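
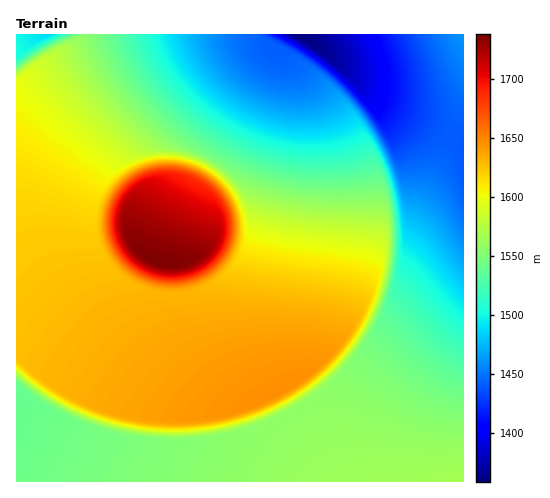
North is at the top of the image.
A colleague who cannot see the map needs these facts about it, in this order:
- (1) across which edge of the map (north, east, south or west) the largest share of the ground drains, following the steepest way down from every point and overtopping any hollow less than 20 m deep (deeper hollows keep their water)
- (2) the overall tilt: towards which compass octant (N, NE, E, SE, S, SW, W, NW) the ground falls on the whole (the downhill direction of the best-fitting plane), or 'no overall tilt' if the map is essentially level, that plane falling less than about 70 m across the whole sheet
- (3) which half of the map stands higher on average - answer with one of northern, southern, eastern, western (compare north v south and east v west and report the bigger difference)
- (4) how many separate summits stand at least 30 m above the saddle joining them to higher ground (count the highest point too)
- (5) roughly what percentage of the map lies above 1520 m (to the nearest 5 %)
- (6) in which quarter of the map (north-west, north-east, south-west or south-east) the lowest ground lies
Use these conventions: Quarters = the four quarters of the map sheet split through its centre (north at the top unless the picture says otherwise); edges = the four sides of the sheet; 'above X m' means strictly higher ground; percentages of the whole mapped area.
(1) The largest share of the runoff leaves by the northern edge.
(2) On the whole the ground falls towards the north-east.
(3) The western half stands higher on average than the eastern half.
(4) Counting only tops that stand 30 m proud, the map has 1 summit.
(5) Ground above 1520 m makes up about 75 % of the sheet.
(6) The lowest point lies in the north-east quarter of the map.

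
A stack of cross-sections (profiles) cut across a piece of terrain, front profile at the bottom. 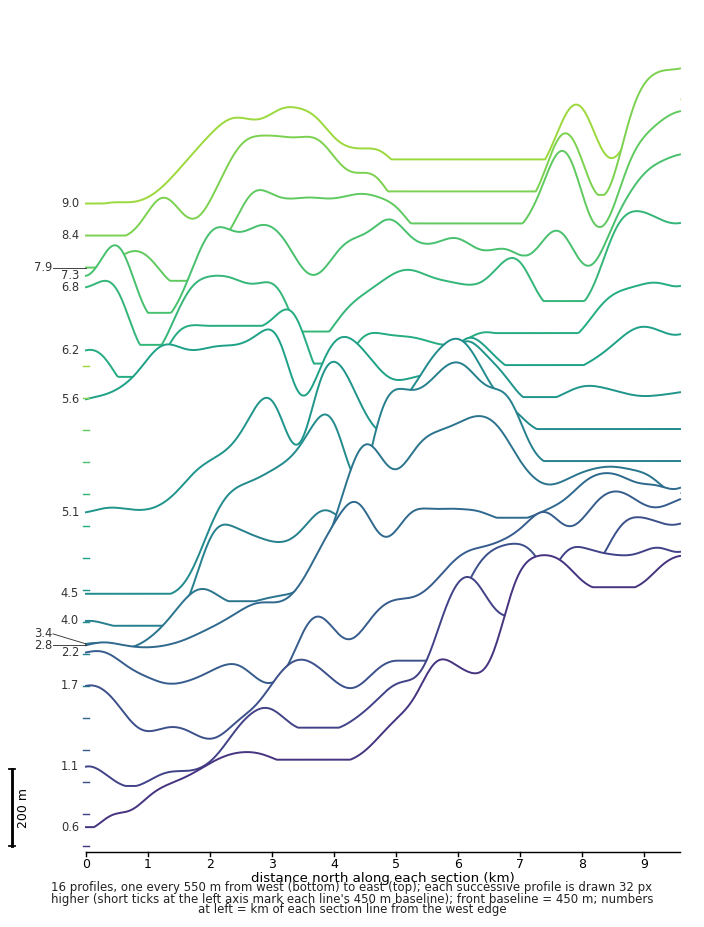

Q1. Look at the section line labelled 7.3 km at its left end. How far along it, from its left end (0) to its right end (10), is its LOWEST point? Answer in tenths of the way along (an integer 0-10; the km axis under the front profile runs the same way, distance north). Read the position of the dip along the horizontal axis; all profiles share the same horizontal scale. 1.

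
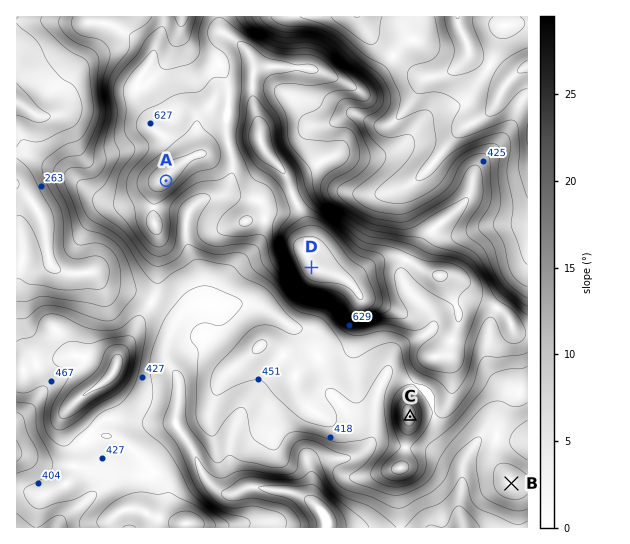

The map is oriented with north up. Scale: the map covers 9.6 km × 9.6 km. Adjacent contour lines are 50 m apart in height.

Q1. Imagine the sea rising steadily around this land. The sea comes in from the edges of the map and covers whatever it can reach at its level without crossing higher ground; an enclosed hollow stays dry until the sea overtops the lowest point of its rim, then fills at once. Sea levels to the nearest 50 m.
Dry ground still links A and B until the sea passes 350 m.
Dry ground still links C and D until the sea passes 500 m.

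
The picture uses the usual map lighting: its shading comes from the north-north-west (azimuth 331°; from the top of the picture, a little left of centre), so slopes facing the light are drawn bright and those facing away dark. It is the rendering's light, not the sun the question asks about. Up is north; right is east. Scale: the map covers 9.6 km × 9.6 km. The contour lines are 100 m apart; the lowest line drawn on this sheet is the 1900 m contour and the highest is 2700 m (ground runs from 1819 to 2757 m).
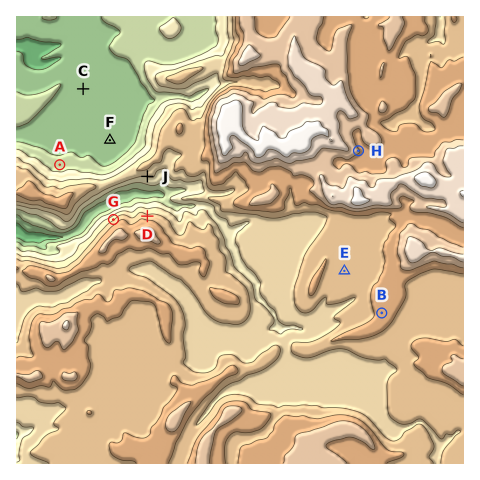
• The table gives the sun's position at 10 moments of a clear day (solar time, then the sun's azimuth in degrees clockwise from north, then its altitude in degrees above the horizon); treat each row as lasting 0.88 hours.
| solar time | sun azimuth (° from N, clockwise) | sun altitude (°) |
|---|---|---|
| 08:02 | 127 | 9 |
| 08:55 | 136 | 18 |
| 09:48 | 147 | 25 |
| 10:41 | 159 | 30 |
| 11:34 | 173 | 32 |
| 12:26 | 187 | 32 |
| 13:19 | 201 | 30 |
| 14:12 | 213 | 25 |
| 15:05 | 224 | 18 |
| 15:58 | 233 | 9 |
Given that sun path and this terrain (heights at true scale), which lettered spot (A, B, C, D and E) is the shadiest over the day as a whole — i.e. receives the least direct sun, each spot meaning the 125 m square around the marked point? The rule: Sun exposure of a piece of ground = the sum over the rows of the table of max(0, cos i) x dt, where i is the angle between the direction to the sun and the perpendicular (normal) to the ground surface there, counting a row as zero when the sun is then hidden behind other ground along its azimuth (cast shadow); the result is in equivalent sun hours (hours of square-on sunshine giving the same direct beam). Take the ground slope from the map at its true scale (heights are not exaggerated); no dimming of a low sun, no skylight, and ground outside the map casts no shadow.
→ D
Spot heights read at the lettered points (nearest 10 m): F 1950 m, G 2290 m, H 2510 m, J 2210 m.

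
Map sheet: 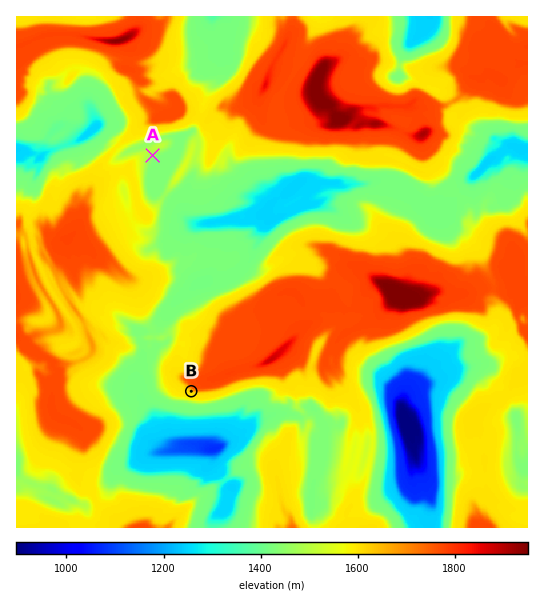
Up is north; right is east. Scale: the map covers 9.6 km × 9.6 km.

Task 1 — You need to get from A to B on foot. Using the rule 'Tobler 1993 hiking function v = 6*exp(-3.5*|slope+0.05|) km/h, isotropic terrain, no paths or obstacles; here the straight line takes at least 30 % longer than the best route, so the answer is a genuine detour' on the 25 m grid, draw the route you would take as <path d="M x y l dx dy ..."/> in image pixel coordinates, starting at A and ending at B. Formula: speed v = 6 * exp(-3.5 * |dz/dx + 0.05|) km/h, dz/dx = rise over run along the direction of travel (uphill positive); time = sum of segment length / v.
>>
<path d="M153 155l-2 3 0 7 12 24 0 6 2 3 0 13 2 6 0 14 14 27 0 55-7 13 0 4 1 3 0 42 3 6 3 2 2 2 6 5 2 1"/>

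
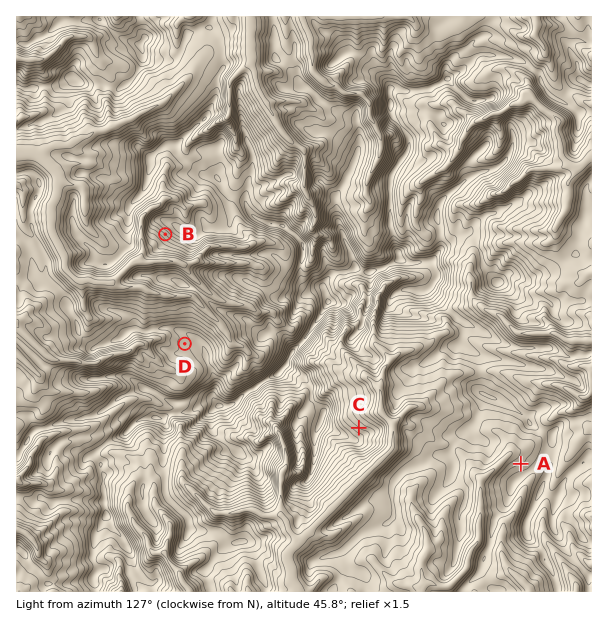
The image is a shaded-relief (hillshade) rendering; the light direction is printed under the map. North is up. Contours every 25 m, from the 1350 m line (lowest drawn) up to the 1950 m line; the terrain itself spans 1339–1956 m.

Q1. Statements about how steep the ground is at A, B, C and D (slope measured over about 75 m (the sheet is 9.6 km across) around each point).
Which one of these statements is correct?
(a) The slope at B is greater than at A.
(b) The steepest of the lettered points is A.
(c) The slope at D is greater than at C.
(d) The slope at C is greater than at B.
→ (a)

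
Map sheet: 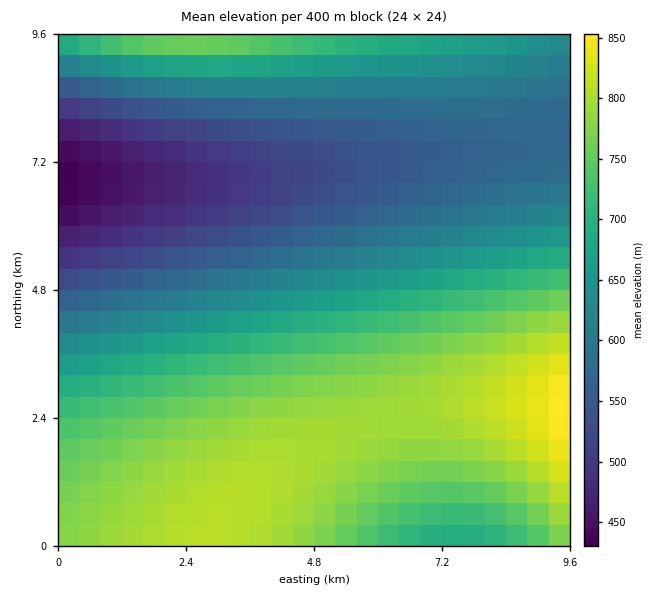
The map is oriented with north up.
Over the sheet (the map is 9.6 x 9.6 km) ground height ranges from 420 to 860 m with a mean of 670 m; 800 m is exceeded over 8.4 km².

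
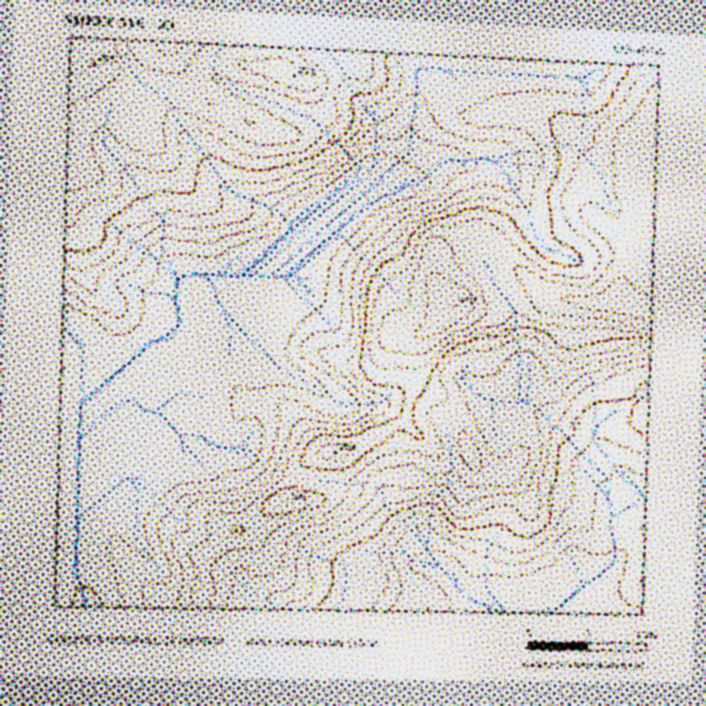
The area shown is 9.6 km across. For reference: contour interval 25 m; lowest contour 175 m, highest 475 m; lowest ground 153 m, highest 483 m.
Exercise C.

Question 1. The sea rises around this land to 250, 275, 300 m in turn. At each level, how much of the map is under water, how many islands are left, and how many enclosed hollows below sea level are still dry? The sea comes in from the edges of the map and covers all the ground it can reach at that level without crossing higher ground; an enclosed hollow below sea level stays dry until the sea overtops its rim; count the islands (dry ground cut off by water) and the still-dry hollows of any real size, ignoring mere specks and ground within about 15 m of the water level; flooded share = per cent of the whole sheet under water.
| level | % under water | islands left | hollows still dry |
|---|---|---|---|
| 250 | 12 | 0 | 0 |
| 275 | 33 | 0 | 0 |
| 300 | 41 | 0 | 0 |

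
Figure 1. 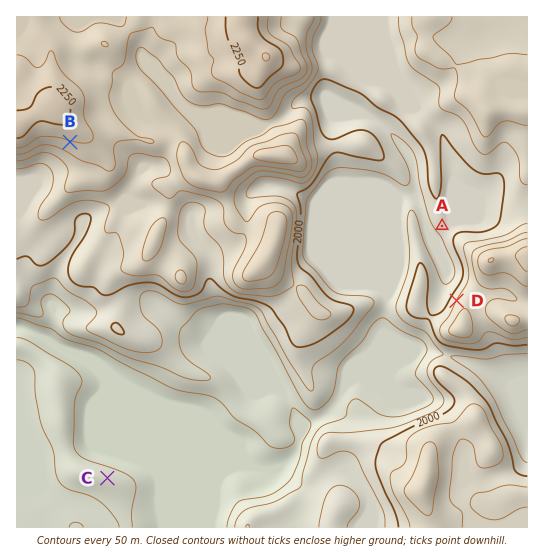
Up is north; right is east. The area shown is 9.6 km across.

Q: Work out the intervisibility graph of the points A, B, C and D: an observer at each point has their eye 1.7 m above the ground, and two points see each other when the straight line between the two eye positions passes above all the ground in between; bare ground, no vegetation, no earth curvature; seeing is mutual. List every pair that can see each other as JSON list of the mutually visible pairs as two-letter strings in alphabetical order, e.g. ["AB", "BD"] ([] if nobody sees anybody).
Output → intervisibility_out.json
["AD", "BC", "CD"]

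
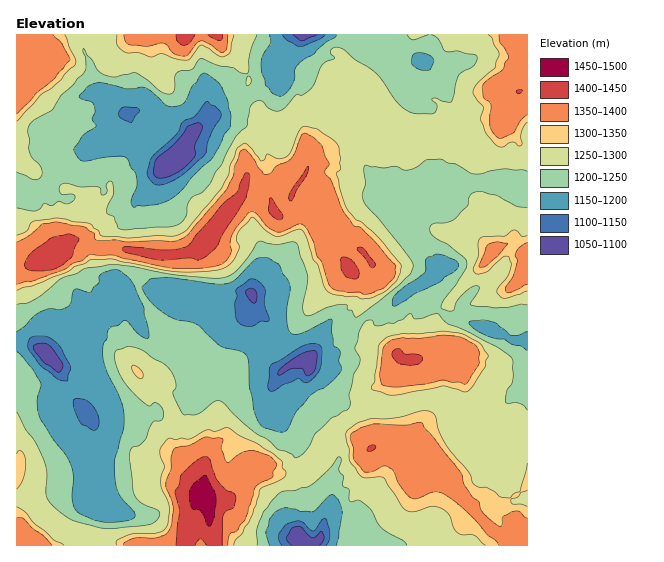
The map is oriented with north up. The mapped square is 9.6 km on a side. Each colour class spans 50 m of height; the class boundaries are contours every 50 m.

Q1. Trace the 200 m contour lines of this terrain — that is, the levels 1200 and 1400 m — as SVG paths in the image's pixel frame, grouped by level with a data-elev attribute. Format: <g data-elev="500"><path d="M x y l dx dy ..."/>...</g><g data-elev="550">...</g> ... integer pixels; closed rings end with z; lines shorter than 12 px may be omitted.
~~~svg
<g data-elev="1200"><path d="M269 545l-3-14 3-11 6-8 11-4 9 1 6 2 12 1 16-16 4-1 6 5 3 12-5 33"/><path d="M281 432l-18-5-6-7-3-11-5-22 0-24-3-8-5-4-20-5-25-22-21-5-16-9-10-10-7-11 0-2 7-7 4-2 14-1 48 7 10 0 10-4 20-21 4-1 8 0 12 7 4 8 6 10 1 8-3 25 0 9 3 7 4 2 7-1 30-14 2 25 7 8-1 9 2 6 0 4-15 15-16 10-14 16-9 18z"/><path d="M527 351l-6-5-10-2-6-5-11-1-12-4-8-5-5-6 2-2 11-1 12 2 16 13 3 1 5-1 9-3"/><path d="M17 331l7-4 9-10 8-5 9-4 11 2 7-3 2-3 3-12 2-3 16 3 3-5 5-4 0-7 4-3 10-3 6 0 9 7 5 7 11 24 0 7 5 16 0 7-3 1-7-4-10-12-4-3-7 5-7 2-2 2-2 10-4 5 0 8 3 17 14 28 4 16-1 16-9 32 2 23 5 13 14 16 0 3-2 3-12 3-18 0-21-7-7-6-3-10 1-22-2-12-5-10-12-15-13-20-3-7-1-13 4-17-8-14-16-18"/><path d="M393 306l0-7 4-6 28-21 0-11 2-4 8-3 6 0 13 6 4 3 0 4-1 2-12 8-6 5-24 11-18 12z"/><path d="M134 208l-3-7 6-14 0-9-2-5-4-5-4-9-4-3-5 0-35 5-4-2-4-7-1-4 8-12 14-11-4-6 3-7-1-8-4-3-9-2-2-3 10-10 12-3 25 6 19-1 6 3 15 14 9 1 6-1 4-3 7-15 5-5 4-7 4-2 2 1 13 10 7 15 4 17-1 12-5 6-5 11-8 14-19 17-16 19-16 8-16 3-7-1z"/><path d="M419 69l-7-5 0-7 2-3 9-1 9 4 2 4-4 9z"/><path d="M337 35l-2 2-8 4-8 7-6 7-8 4-7 5-3 5 0 10-3 6-6 8-5 3-8-3-7-8-5-14 1-14 9-14-1-8"/></g><g data-elev="1400"><path d="M195 545l6-6 6 6"/><path d="M222 545l1-29 3-5 8-4 2-10-2-4-8-3-9-10-7-20-4-4-11 5-13 13-3 11-4 6 4 20-3 34"/><path d="M367 451l6 0 2-3 0-2-5 0z"/><path d="M410 365l11-2 1-3 0-3-5-3-12 0-6-5-6 2-1 5 5 6z"/><path d="M352 279l3 0 3-1 1-5-1-4-7-9-4-3-5 0-1 3 1 11 4 6z"/><path d="M31 271l20-1 11-5 10-9 7-17-10-5-19 5-16 12-7 7-2 9z"/><path d="M370 267l3 1 2-1 0-4-12-15-5 0 0 3 7 8z"/><path d="M161 260l28-2 10 2 6-3 9-7 32-51 3-12 1-11-1-3-4 1-8 18-15 13-35 41-17 4-43-4-5 2 1 3 6 2z"/><path d="M276 219l6 0 1-4-10-16-3-1-1 13z"/><path d="M289 200l2 1 2-1 4-11 10-15 2-7-2 0-16 23-2 6z"/><path d="M517 93l3 0 2-3-5 1z"/><path d="M176 35l1 6 6 5 7-3 5-8"/><path d="M208 35l11 6 3-2 0-4"/></g>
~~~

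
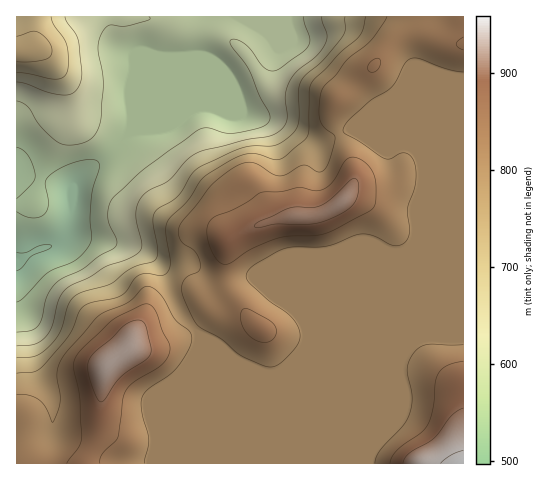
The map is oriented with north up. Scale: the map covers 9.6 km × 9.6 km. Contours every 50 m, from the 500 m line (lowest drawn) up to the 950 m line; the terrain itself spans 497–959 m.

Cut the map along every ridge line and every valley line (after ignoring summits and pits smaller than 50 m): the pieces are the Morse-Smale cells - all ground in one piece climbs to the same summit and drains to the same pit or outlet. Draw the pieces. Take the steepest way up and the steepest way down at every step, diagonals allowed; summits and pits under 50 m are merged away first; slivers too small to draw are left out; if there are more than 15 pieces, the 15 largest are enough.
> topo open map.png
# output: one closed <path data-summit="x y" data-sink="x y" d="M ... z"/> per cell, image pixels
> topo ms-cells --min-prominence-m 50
<path data-summit="342 202" data-sink="17 262" d="M211 108l-16 0-49 21-17 5-19 20-21 15-13 13-4 8-1 30-6 17 5-2 31 5 31 6 12 4 17 17 17 42 21 25 24 23 33 14 15 3 15-7 15-16 4-9 85-84 14-6 9-9 3-11-2-23 7-17 1-25-5-13-5-5-5-2-11 1-45-19-33 13-42-22-24-4-14-4-17 0z"/><path data-summit="374 66" data-sink="17 262" d="M463 16l-225 0 28 18 9 13-45 29-69 28-31 28 16-3 49-21 16 0 10 4 17 0 14 4 24 4 42 22 33-13 45 19 11-1 10 7 5 13 0 18-8 24 2 23-3 11-9 9-14 6-85 84-4 9-20 20 66-1 77-32 40 1z"/><path data-summit="109 364" data-sink="17 262" d="M70 235l-17 11-15 3-22 13 0 201 179 1 2-132-15-17-21-48-14-14-15-7z"/><path data-summit="463 463" data-sink="17 262" d="M200 334l-2 1-2 13 0 116 268-1-1-124-39-1-77 32-61 0-16 4-14-3-33-14z"/><path data-summit="25 52" data-sink="17 262" d="M202 16l-185 0-1 156 57 18 3-8 9-10 25-18 82-84 7-15z"/><path data-summit="463 463" data-sink="17 262" d="M237 16l-34 1-4 38-7 15-34 36 74-32 43-27-9-13z"/><path data-summit="463 463" data-sink="17 262" d="M17 172l-1 88 3 1 19-12 22-7 5-5 7-24 0-24z"/>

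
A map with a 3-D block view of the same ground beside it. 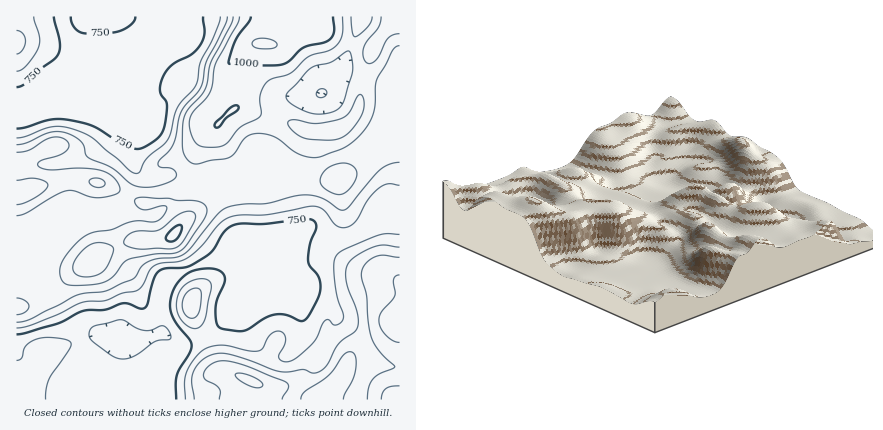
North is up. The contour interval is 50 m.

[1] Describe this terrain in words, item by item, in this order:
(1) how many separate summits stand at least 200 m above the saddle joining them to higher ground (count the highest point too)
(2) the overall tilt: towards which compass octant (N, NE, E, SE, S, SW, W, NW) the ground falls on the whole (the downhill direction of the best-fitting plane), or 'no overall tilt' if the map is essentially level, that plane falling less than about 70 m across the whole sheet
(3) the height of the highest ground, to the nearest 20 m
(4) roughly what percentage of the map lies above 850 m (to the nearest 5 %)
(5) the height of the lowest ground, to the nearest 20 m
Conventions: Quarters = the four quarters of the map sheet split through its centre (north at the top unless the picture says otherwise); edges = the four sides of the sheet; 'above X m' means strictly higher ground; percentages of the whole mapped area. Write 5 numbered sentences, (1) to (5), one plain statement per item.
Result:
(1) 2 summits rise at least 200 m above their surroundings.
(2) Overall the map slopes down towards the south-west.
(3) The highest ground is at about 1060 m.
(4) Roughly 50 % of the ground is higher than 850 m.
(5) The lowest ground is at about 680 m.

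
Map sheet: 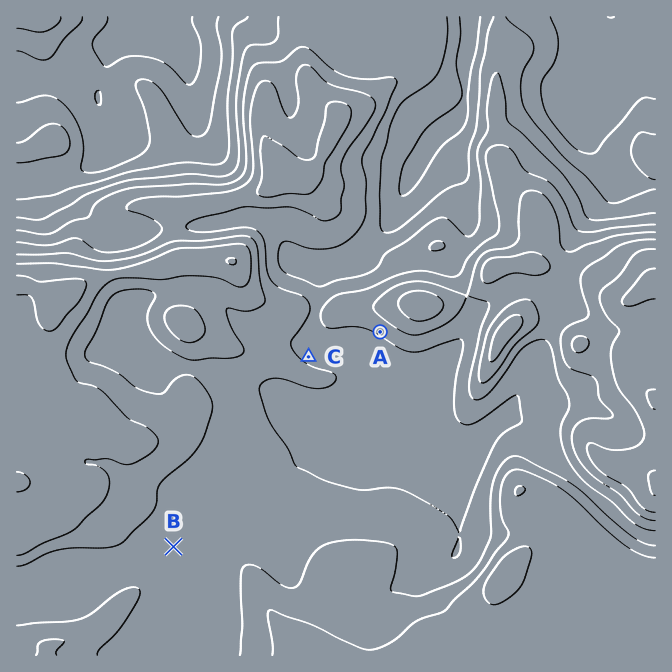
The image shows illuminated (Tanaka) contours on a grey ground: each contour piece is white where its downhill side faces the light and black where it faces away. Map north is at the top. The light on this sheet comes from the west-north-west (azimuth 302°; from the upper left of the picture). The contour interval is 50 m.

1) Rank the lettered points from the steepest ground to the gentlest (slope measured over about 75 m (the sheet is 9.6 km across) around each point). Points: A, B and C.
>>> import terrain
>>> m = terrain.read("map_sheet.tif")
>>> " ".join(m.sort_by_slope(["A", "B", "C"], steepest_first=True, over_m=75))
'A C B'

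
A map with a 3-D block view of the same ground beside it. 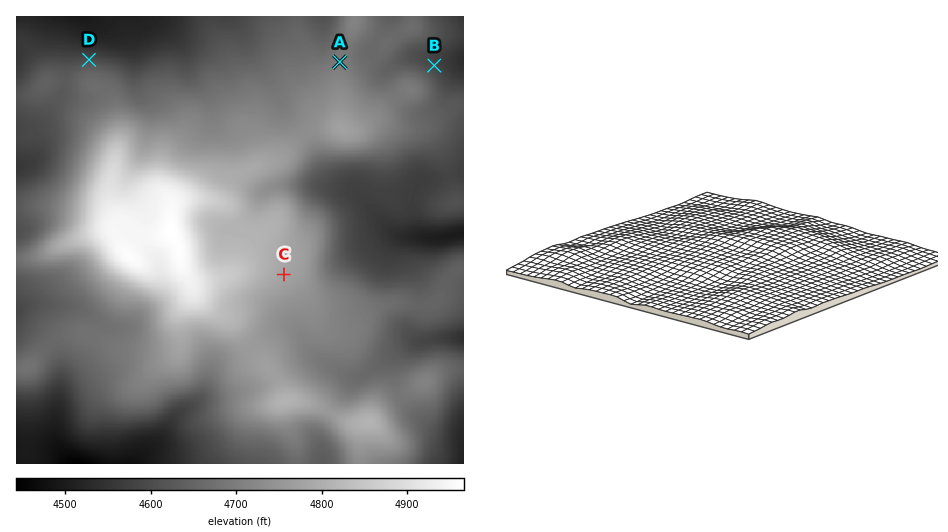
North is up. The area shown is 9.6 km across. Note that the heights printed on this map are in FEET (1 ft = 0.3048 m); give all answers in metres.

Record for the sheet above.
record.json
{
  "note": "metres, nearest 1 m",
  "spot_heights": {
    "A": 1431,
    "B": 1398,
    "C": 1456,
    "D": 1402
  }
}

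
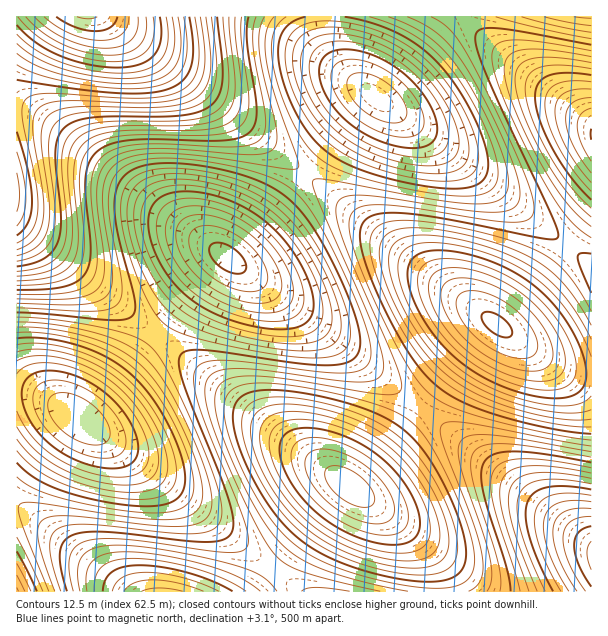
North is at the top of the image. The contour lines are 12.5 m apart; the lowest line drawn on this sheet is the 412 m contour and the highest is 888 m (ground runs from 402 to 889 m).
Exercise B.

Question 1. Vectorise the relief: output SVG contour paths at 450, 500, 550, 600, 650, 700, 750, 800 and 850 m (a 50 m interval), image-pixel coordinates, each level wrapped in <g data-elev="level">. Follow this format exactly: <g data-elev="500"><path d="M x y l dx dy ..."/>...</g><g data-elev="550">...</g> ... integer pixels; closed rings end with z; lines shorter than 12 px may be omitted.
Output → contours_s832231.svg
<g data-elev="450"><path d="M586 591l-10-15-8-15-4-13-1-12 3-9 6-6 9-4 10-1"/><path d="M17 374l6-6 7-3 9-2 12 0 26 6 25 13 21 19 16 22 9 23 1 10-2 8-4 6-5 3-15 4-22-2-24-7-21-10-17-14-13-16-9-17"/><path d="M245 291l-13-3-12-6-11-7-9-9-7-11-4-10 0-9 5-7 4-2 8-2 18 4 18 10 14 13 10 17 2 7-1 6-3 5-4 3z"/></g><g data-elev="500"><path d="M553 591l-14-28-9-26-4-19 1-15 7-10 14-6 19-1 24 3"/><path d="M17 551l20 40"/><path d="M17 338l28 0 33 7 27 11 24 17 21 22 19 31 13 33 3 14 0 10-5 12-4 5-8 3-18 3-27-1-36-7-31-10-22-11-17-14"/><path d="M270 329l-28-6-27-9-23-14-18-16-16-24-9-26-1-12 1-9 3-7 5-6 11-6 14-3 17 1 19 4 18 7 16 9 16 12 14 13 13 18 11 20 7 19 0 15-4 10-8 7-13 3z"/><path d="M402 147l-18-4-19-9-16-11-13-13-10-15-6-17 0-13 6-10 7-4 11-2 13 2 14 3 25 14 12 9 11 11 9 13 6 13 3 12-1 9-4 7-7 4-11 2z"/></g><g data-elev="550"><path d="M520 591l-27-88-2-20 3-12 4-6 6-3 18-3 29 2 40 7"/><path d="M299 357l-47-6-52-12-24-8-15-11-10-14-11-21-10-27-7-25-2-18 0-15 4-12 6-8 12-7 18-4 24 0 27 4 25 7 23 9 18 11 15 13 19 25 19 34 14 34 5 26-2 13-9 9-16 4z"/><path d="M17 317l39 3 48 8 29 8 17 10 15 21 22 44 24 57 10 35 1 12-3 9-7 6-11 3-28 0-86-9-16 1-12 3-7 8-2 12 3 18 8 25"/><path d="M429 180l-34-6-33-11-24-13-20-17-10-13-9-15-7-16-5-17-2-13 1-12 3-9 6-8 11-6 17-3 19 1 23 5 21 7 19 10 17 12 15 15 16 21 14 25 9 24 3 18-5 12-9 7-15 3z"/></g><g data-elev="600"><path d="M260 591l-21-14-32-12-43-9-38-4-21 2-13 7-5 12 0 18"/><path d="M469 591l7-4 5-8 2-10-1-14-10-34-29-78-3-12 2-6 8-3 18 1 123 23"/><path d="M17 299l37 0 21-1 15-4 9-7 4-9 2-14-8-57 0-22 5-17 5-6 7-5 15-6 20-2 28 0 74 6 14-2 8-4 4-8-1-12-14-58-3-24 1-17 4-13"/><path d="M591 32l-34-6-35-9"/><path d="M407 17l19 9 15 11 15 16 14 21 23 43 19 44 7 25 1 9-2 8-4 4-5 3-20 2-28-2-90-14-18-1-11 3-5 5-1 6 4 21 13 36 43 99 5 16 0 9-6 4-14 0-96-15-40-3-14 2-9 5-6 7-1 11 1 13 5 17 18 45 22 42 11 15 10 12 18 14 26 11 37 12 45 9"/></g><g data-elev="650"><path d="M203 591l-26-8-24-3-18 2-6 4-5 5"/><path d="M400 567l20 1 15-3 10-8 4-12-2-20-9-24-13-24-17-22-15-14-16-11-20-10-22-8-26-6-22-2-17 2-12 5-5 6-2 9 0 12 3 14 15 31 21 30 22 20 26 15 30 12z"/><path d="M591 325l-17-28-17-20-20-16-25-12-45-14-45-7-15 0-12 2-8 4-6 8-2 10 2 15 6 18 9 21 11 21 12 18 13 16 13 13 14 10 16 9 38 15 45 11 18 1 15-1"/><path d="M17 281l22-2 17-4 11-6 7-9 3-11 1-13-4-51 0-18 4-16 9-11 14-6 18-3 70-1 21-1 15-4 10-8 5-10 2-14-7-57 0-19"/><path d="M591 57l-42-7-27 0-7 2-6 4-4 6-1 7 2 15 7 21 12 28 15 29 26 40 12 13 13 12"/></g><g data-elev="700"><path d="M374 534l12 1 10-1 8-5 4-7 0-9-3-12-6-12-9-12-22-20-27-14-15-4-12-2-11 2-7 4-5 9 1 12 6 15 11 16 14 14 16 11 18 9z"/><path d="M547 390l13-1 10-5 5-7 1-12-3-15-7-17-11-16-13-15-14-12-15-11-16-8-18-7-18-4-17-1-12 1-9 6-4 6-1 7 1 11 3 10 12 24 19 23 20 16 24 14 25 9z"/><path d="M17 261l13-3 11-6 7-7 5-11 2-12 0-13-7-62 2-13 4-9 10-8 14-4 21-1 72-1 18-3 13-6 10-10 4-15 0-21-5-39"/><path d="M591 82l-21-1-14 3-8 8-3 12 3 19 11 24 15 24 17 20"/></g><g data-elev="750"><path d="M500 336l7 1 5-2 0-5-3-6-6-6-8-4-7-2-5 1-1 5 2 6 8 8z"/><path d="M17 235l6-5 5-8 3-9 1-12-4-28-11-41"/><path d="M17 80l57 9 43 4 30 0 22-4 14-9 8-14 2-21-4-28"/></g><g data-elev="800"><path d="M17 34l21 17 28 13 35 8 31 1 20-6 7-5 4-6 5-17-2-22"/></g><g data-elev="850"><path d="M34 17l16 13 17 9 19 7 19 2 15-2 11-6 6-10 1-13"/></g>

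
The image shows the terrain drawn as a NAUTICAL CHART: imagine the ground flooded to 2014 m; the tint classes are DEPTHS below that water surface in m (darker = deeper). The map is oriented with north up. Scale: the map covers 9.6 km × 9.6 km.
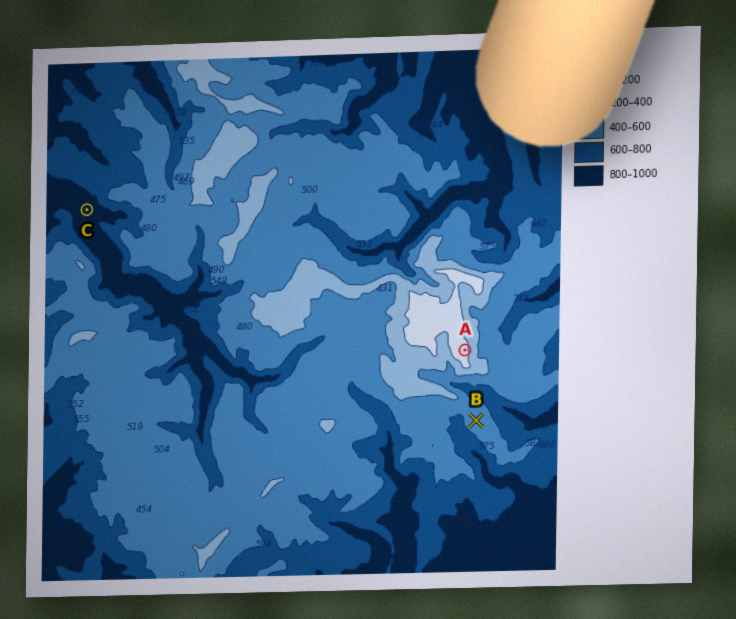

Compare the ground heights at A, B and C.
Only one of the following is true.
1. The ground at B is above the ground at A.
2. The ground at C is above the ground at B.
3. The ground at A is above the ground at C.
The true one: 3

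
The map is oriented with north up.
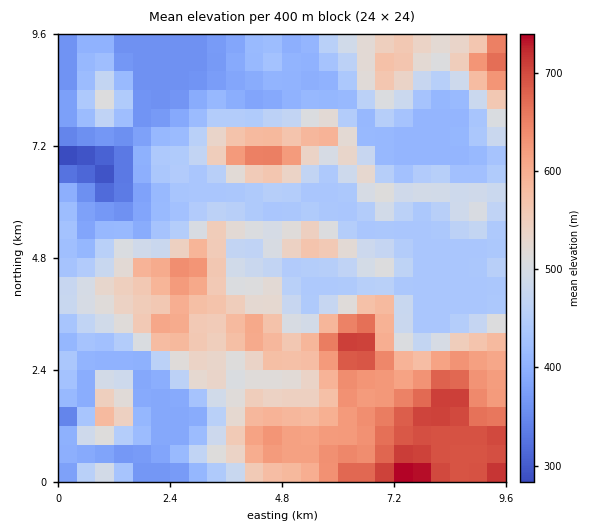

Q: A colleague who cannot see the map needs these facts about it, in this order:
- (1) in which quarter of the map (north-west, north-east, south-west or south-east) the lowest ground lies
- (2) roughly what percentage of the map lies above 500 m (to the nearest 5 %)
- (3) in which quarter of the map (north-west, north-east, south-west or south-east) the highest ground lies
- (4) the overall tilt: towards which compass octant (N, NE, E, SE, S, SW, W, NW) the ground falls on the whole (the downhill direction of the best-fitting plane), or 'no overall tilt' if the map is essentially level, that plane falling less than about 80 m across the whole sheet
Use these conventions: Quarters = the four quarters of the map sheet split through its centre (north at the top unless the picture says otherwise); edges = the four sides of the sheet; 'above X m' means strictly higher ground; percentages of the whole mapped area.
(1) The lowest point lies in the north-west quarter of the map.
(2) Ground above 500 m makes up about 45 % of the sheet.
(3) The highest ground is in the south-east quarter.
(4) Overall the map slopes down towards the north-west.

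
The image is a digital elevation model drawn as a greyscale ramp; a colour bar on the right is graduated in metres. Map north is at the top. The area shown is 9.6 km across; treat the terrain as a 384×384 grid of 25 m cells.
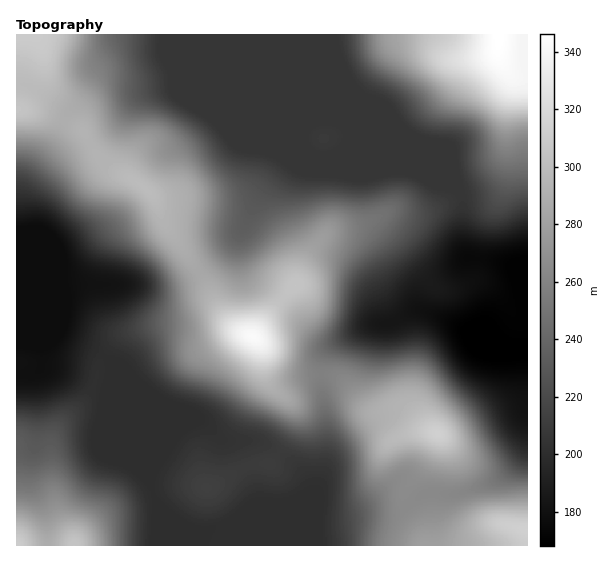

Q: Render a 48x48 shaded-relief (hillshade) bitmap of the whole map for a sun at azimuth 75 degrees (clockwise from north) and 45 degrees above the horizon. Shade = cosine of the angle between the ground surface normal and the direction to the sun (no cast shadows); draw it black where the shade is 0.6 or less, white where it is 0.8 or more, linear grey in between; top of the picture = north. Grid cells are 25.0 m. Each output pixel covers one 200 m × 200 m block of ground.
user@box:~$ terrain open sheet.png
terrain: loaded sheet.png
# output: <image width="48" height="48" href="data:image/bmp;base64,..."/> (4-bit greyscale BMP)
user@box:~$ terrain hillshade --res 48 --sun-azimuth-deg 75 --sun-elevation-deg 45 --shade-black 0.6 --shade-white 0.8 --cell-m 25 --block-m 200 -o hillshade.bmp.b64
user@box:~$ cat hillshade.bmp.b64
<image width="48" height="48" href="data:image/bmp;base64,Qk32BAAAAAAAAHYAAAAoAAAAMAAAADAAAAABAAQAAAAAAIAEAAATCwAAEwsAABAAAAAAAAAAAAAAABEREQAiIiIAMzMzAERERABVVVUAZmZmAHd3dwCIiIgAmZmZAKqqqgC7u7sAzMzMAN3d3QDu7u4A////ALuneb3dy5iIiIiIiIiId2VFZ3eId3dmd7uXebzMy5iIiIiIiIiId2VVZ3iId2ZneLqYirvMy5iIiIiIiIiIdmVVZ3iId2Z4mamImqq7y5iHeIiIiIiIdmVVZ4iIh3eJmZiIq6qruph3eIiYiIiIhlRVZ4iIiIiZmZiJq7qqqod3eIiYiIiIhlRGd4iIiJmZmZiJu7qpmYh3iIiIiIiIh1M1eId3eJqqqpiJu7qYiIiHiIiIiIiIh1IleIdmeJq8u5iJq6mIiIiHiIiIiIh3h0IkeIZmibzdy5iJq6iIiIiIiIiIiHd3hkIkaHZnm97tupmJqpiIiIiIiIiHdlVnhjI1d3d4re/supmJqpmIiIiIiHd2ZDRphjNXd3eJzv/cqZmImZmIiIiIh2ZUQzWKlkRniHia3u7LmZmIiJmIiIiHdlQzNFirllZ3iIis7u26mZiId4iIiIdmVUMzRoq6h2eHeIm9/tupmIiId3iIiHZEREREaKuqh4iYiIrO/sqZiIiIdniIh2QzVlVEaKu5mJmpiIre7bmYiIiIdniIdlQ0ZlREaLzKmaqqmIrO26mIiIiIdnd3dlRFZkM1es3bq7uqmIq8ypiIiIiIdmd3dlVFVDNGm93LvMuqmImrqYiIiIiId2d3dmVVVDRoq9yqvNypiImqmYiIiIiIh3d3dmVVRFaIm7qZvdypiImZiIiIiIiIh3iHdlRERXiZiZmZveypiZiIiIiIiIiIiIiIdlMjV4mYd3iJvuypmZiIiZiIiIiIiIiIdjITZ5qYdneKzdypmZiImYiZiIiIh3d3ZCEUeKqYdneazcupmZmZmYiZiIiIh2ZmUxE2iruYZniau7qpmZmZmYiYiIiIdlVVQyNXm8uYZniJqqqpmZmamYiIiIiIZUVVQzV5rMuYdneImqqZmZmqmHd4iIiHVEVVQ0aJrMuYd3d3iaqZmZqqmHZ4iIh1REVVQ1eJq7uYh3h3eaqZmaqqmHZ4iIdkM0VVRGiZq7upiIiHiaqYmaqpmHZ4iHdUM0VVVXmZq8upmJmIiaqYiaupmHZniHZUM0VmZ4mZrMupmZmZmZmYiaqZiHZniGVENFZ3iamZvMupmZmYiZiIiJmIh2VWeFVERWeImqqavMupmZmIiIiIiIiIh1VWeGVVVniJmqqavMupmYiIiIiIiIiIhlRWiGZmZniZmaqrzMqYiIiIiIiIiIiIhlRGiGZ3d4qqmZq8zLmIiIiIiIiIiIh3dkM1iHeIiJq7mZvMy5iIiIiIiIiIiHZmZUI1d4mZiJrLqqu7qYiIiIiIiIiIh2VVVDI1Z5mZmZvMuqupiIiIiIiIiIiIdlRERENFZ4iJmqvLqqqYiIiIiIiIiIiHZUMzRVRGd4iJq6q7qqqYiIiIiIiIiIdlRDMzVVVWiIiKu6qruqqYiIiIiIiIiIZDNDM0ZmZniXeKu6qru6mIiIiIiIiIiHUzRVRWdmZ4mYiJu7uqqqmIiIiIiIiIiGQjVmVnd2Z4mYiJq8uqqqmIiIiIiIiIiGQjVmZ3dmZ4mQ=="/>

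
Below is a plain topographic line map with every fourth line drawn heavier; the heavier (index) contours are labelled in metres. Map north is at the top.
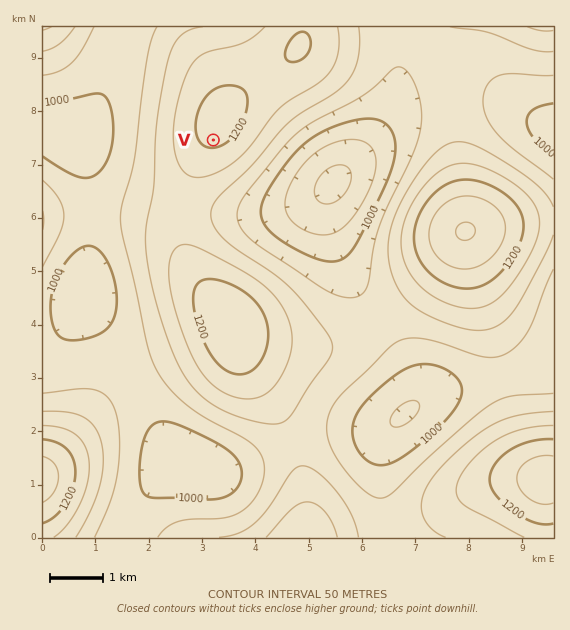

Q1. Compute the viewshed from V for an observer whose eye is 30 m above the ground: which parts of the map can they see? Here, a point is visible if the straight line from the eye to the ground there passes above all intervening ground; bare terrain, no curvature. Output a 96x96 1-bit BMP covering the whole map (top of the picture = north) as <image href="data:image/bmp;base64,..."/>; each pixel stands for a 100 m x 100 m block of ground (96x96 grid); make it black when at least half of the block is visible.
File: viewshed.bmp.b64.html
<image width="96" height="96" href="data:image/bmp;base64,Qk2+BAAAAAAAAD4AAAAoAAAAYAAAAGAAAAABAAEAAAAAAIAEAAATCwAAEwsAAAIAAAAAAAAA////AAAAAAAAMAAAAAA/z/8AAAAAMAAAAAAf//+AAAAAOAAAAAAf//+AAAAAOAAAAAAP///AAAAAOAAAAAAH///gAAAAOAAAAAAAP//4AAAA+AAAAAAAD//+AAAD/AAAAAAAB////gAP/AAAAAAAA////+A//AAAAAAAAf////D//AAAAAAAAP////z//AAAAAAAAD////7//AAAAAAAAB///////AAAAAAAAA///////AAAAAAAAAf//////gAAAAAAAAP//////gAAAAAAAAH//////gAAAAAAAAD//////gAAAAAAAAD//////gAAAAAAAAB//////gAAAAAAAAA//////AAAAAAAAAAf/////AAAAAAAAAAP/////AAAAAAAAAAP/////AAAAAAAAAAH/////AAAAAAAAAAD/////AAAAAAAAAAD//7//AAAAAAAAAAB/+D//AAAAAAAAAAA/gD/+AAAAAAAAAAAMAD/+AAAAAAAAAAAAAD/+AAAAAAAAAAAAAD/+AAAAAAAAAAAAAD/8AAAAAAAAAAAAAD/8AAAAAAAAAAAAAD/4AAAAAAf4AAAAAD/4AAAAAA/+AAAAAD/4AAAAAB//gAAAAD/wAAAAAH//4AAAAD/gAAABwf///AAAAD/gAAAP/////wAAAD/AAAA//////8AAAD/AAAB//////+AAAD/AAAH///////AAAD+AAAP///////AAAD+AAAP///////AAAD+AAAf///////gAAD+AAA////////gAAD/AAB////////gAAD/AAD////////wAAD/AAH////////wAAD/gAH////////wAAD/gAP////////4AAD/wAf////////4AAD/wAf////////8AAD/4A/////////8AAD/8B/////////+AAD/+D/////////+AAD////////////+AAD/////////////AAD/////////////AAD/////////////gAD//////8A/////gAD//////gAH////gAD/////+AAD////gAD/////8AAB////wAD/////8AAA////wAD/////4AAAf///gAD/////4AAAP///gAD//h//4AAAP///gAD/+AH/8AAAP///gAD/8AD/8AAAH///gAD/4AB/+AAAH///AAD/wAA/+AAAH///AAD/wAA//AAAH///AAD/wAAf/AAAP///AAD/wAAf/gAAf///AAD/wAAf/gAA////AAD/wAAP/wAD////AAD/wAAH////////AAD/wAAH////////AAD/4AAB////////AAD/4AAAD///////gAP/4AAAB///////gD//4AAAA///////////8AAAA//+D///////8AAAA//4A///////8AAAAf/4AP//////8AAAAf/wAH//////8AAAAP/gAD//////8AAAAP/gAB//////+AAAAP/AAA//////+AAAAH/AAA//////+AAAAH+AAAf/////+AAAAD8AAAf//////AAAAD8AAAP///8="/>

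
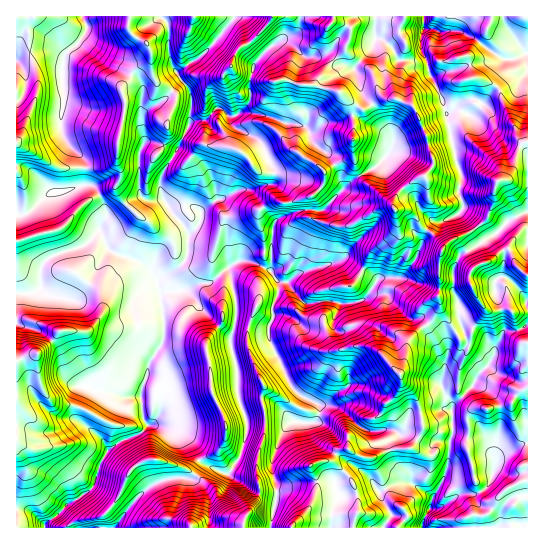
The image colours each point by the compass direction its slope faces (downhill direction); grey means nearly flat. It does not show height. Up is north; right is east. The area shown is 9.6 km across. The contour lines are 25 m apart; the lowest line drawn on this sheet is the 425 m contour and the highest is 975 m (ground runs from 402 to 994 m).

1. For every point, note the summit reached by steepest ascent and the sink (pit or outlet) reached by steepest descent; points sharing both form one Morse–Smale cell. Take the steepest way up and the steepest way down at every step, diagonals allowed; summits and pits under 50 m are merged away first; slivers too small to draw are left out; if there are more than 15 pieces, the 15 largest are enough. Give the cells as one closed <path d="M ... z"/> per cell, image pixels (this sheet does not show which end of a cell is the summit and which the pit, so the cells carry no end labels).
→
<path d="M182 81l-16 18-17 9-6 7-2 7 3 21-5 12 0 34 2 8-8 3-19 17-7 2-8 11 11 21 31 12 11 10 5 9 4 13 5-3 20-1 29 32 16 14 0 9 6 24 0 23 10 28 0 13-6 20-12 19-6 0-12-6-9-2-11 14 8 2 9 13 1 34 61 0 7-35-5-22 0-10 9-26 7-10 6-4 20 2 6-12-2-7-15-7-11-10-19-37-5-16 1-9 4-7-1-11 7-14 0-11-8-11 0-24 4-25-12-12-7-13-7-7 22-6 4-13-14-28-6-6-20-9-6-11-7-8-5-1-11 12-11 0-5 3 1-29-3-7z"/><path d="M99 231l-14 14-30 10-9 5-6 10 0 19-2 2-5 2-17 1 1 234 26 0 4-6 10-6 10-12 24-14 4-7 5-20 9-14 12-8 20-8 7-8-5-8-2-28 7-16 0-7 12-19 4-12-1-28-6-25-5-9-11-10-31-12z"/><path d="M287 41l-8 0-10 7-14 15-6 18 2 17-3 7-7 6 26 5 20 8 19 3 7 16 15 11 9 15 6 21-21 21-23 0-18 6-6 5-4 25 0 24 7 10 9 2 11-10 48-14 24 14 7 8 6-4 19 0 13-16 12-30-14-18-7-4-11 0-2-2 0-5 4-8 17-14 11-4 8-10-6-31-7-16-9-15-13-5-19 0-12 9-5 1-23-17-25-7 19-26-4-4-23 2z"/><path d="M441 305l-16 22 14 30 5 6-3 23 11 20 0 4-18-1-13 3 2 18-10 16-2 2-22 2 4 12 14 12 4 8-20 3-11 8 12 22-8 12 143 1 1-185-5-2-4-10-14 0-11 21-7-14-12-9-3 1-2 6-11 3z"/><path d="M527 16l-151 1-1 21 6 1 9 6 8 15 19 0 6-5 4 6 2 13 8 13 10 24 8 44 6 19-2 20 4 8 0 7-3 4 17 15 10-9 2-5 6-15 0-10 2-7 8-2 6-6 9-28 8-5z"/><path d="M279 281l0 12-7 14 1 11-4 7-1 9 5 16 19 37 7 8 18 9 22 4 20 19 8 4 24-2 10 4 4-6 4-12 11-2-3-14-6-10-10-8-1-10 5-12 2-14 2-6 16-13-1-3-6-4-11-2-24-24-12-1-8 8-16 4-13-3-28 3-19-21z"/><path d="M186 291l-20 1-6 3 4 24 0 16-4 12-12 19 0 7-7 16 2 28 6 8 10 0 18 4 15 14 7 16 4 5 20 9 6 0 12-19 6-20 0-13-10-28 0-23-6-24 0-9-16-14z"/><path d="M381 39l-6 0-3 10-18 20-8-4-5 0-7-5-21 25 26 7 23 17 5-1 12-9 19 0 15 7 14 29 6 31-8 10-11 4-17 14-4 8 0 5 2 2 14 2 7 6 8 12 3 0 7-8 9 0 7-2 8-4 5-6 0-7-4-8 2-20-6-19-7-38-5-18-14-25-5-19-7 5-19 0-5-11z"/><path d="M129 16l-46 0 4 14-6 9-17 18 0 46-3 10 0 18 7 14 16 14 2 9 20-1 10-6 3-24 6-28-4-22 8-8 4-8 18-13 0-8-3-5-19-14z"/><path d="M159 425l-12 0-6 8-20 8-12 8-9 14-5 20-4 7-24 14-10 12-10 6-3 5 70 1 18-25 19-18 18-6 22 0 8-10 6-4-6-6-7-16-11-11z"/><path d="M161 16l-32 1 0 14 19 14 3 5 0 8-14 9-16 20 4 22-6 28-3 24-10 6-20 1-2 5 0 12 9 0 6 8 8 21-1 6 8-3 19-17 8-3-2-8 0-34 5-12-3-21 2-7 6-7 17-9 15-18-10-19-3-13 0-24z"/><path d="M247 112l-9 1-9 5 6 10 20 9 6 6 12 24 2 8-4 9-22 6 7 7 7 13 12 11 24-10 26-2 18-19-4-19-11-17-15-11-7-16-19-3-20-8z"/><path d="M299 16l-64 0-29 36-29 21 14 21-2 28 17-2 11-12 5 1 7 7 6 0 4-3 9-8 3-7-2-17 6-18 14-15 28-17z"/><path d="M527 212l-20 9-10 12-38 24-6 12 0 24 7 13-1 11 4 12 10-1 13-19 24 0 3 4 6 16 9-4z"/><path d="M82 16l-59 1 4 4 2 13 0 17 8 24 0 19-14 40-7 9 37 22 8 3 24-1-1-8-16-14-7-14 0-18 3-10-1-40 2-9 16-15 6-9 0-5z"/>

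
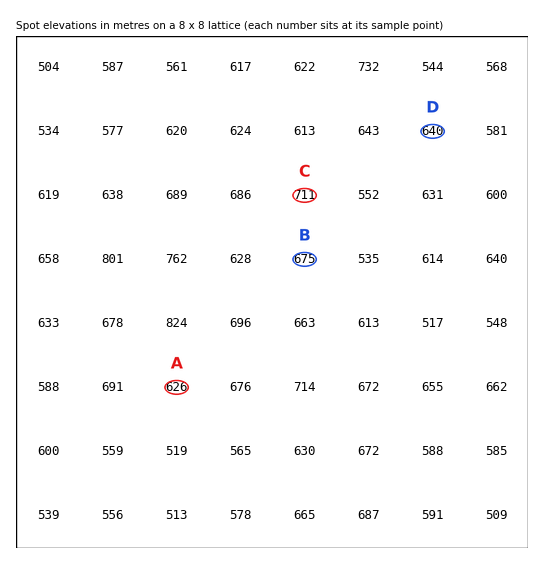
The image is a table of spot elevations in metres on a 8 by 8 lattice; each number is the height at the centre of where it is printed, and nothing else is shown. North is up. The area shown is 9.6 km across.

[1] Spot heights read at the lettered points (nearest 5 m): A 625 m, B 675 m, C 710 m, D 640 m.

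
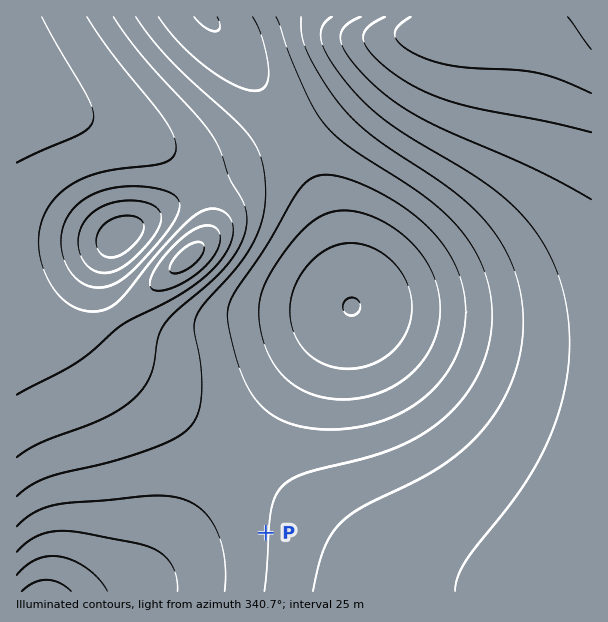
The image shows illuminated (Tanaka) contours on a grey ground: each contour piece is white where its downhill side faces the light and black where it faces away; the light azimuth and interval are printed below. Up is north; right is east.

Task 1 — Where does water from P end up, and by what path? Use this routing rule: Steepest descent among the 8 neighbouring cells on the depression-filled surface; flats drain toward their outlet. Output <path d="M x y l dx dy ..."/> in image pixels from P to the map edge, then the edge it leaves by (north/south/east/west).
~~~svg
<path d="M266 533l-48 0-24 24-2 0-4 4-2 0-12 9-4 2-3 3-18 9-3 0-5 3-3 0-1 1-3 0-6 3"/>
exit: south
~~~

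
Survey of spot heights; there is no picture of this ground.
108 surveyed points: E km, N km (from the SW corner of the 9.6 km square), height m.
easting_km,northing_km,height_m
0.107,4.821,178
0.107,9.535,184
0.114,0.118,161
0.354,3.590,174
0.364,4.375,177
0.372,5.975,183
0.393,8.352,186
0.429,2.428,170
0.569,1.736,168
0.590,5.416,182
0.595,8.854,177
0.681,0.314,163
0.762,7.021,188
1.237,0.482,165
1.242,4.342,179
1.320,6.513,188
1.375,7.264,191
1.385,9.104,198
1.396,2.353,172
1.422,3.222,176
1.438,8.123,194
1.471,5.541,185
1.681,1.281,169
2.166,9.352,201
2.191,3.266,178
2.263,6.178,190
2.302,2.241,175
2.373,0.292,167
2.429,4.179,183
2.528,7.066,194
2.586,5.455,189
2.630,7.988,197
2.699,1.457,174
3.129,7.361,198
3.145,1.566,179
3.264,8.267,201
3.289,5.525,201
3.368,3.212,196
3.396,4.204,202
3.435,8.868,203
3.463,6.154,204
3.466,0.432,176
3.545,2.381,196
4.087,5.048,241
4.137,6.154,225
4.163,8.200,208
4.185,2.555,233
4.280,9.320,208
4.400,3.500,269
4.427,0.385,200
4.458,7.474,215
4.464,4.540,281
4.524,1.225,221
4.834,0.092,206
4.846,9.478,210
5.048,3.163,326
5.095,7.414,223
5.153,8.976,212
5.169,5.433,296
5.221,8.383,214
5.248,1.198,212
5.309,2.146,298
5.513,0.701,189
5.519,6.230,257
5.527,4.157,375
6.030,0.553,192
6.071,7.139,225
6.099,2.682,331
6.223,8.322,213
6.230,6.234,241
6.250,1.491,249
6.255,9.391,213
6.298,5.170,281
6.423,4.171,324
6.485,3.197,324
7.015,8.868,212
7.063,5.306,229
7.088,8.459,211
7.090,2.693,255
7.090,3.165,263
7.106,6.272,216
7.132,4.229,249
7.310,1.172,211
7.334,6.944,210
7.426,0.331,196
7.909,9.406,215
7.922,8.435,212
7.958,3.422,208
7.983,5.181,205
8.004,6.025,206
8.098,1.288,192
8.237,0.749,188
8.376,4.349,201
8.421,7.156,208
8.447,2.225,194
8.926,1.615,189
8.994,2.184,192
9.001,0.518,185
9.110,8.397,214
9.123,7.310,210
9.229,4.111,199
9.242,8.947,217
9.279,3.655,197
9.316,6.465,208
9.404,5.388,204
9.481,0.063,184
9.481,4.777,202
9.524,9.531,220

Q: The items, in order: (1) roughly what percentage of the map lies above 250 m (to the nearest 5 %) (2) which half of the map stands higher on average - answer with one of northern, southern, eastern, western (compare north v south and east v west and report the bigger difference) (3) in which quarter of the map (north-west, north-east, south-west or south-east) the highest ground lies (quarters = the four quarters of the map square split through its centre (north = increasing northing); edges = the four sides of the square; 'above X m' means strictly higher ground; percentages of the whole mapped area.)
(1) Ground above 250 m makes up about 15 % of the sheet.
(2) Taken as a whole, the eastern half is higher than the western.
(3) The highest point lies in the south-east quarter of the map.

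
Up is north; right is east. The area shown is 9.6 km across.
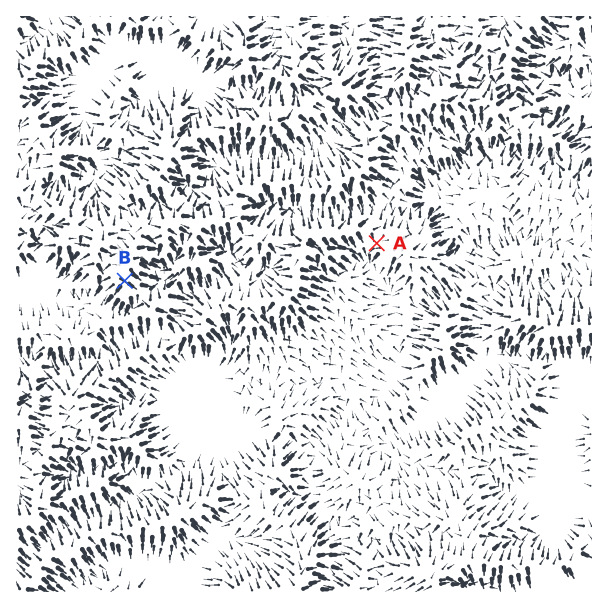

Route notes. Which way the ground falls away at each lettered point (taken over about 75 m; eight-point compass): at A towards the SW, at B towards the SE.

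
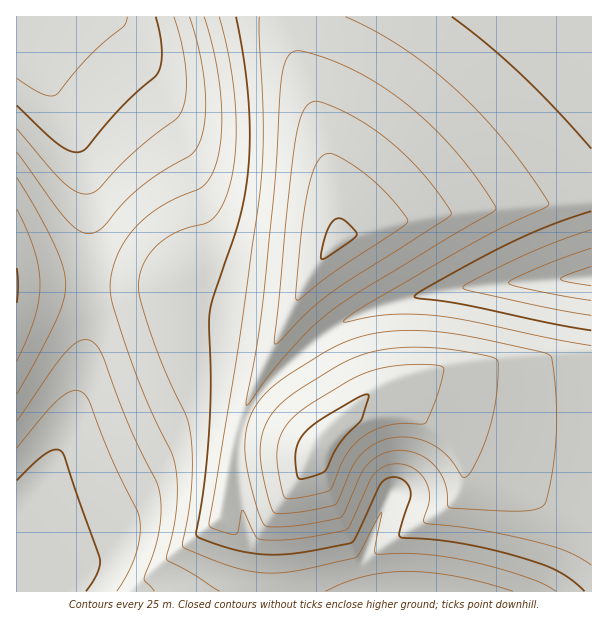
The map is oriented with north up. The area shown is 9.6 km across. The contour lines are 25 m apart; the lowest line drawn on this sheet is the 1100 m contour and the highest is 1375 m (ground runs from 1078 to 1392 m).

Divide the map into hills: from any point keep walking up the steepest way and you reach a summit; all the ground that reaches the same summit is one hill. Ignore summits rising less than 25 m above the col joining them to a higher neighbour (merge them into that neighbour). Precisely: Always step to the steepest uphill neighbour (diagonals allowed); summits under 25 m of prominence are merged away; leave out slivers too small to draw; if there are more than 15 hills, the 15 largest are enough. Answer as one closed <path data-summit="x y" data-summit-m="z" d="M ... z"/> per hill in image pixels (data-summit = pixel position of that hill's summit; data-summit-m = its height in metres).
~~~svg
<path data-summit="338 242" data-summit-m="1381" d="M591 16l-574 0 1 25 30 39 24 45 12 37 4 30 2 68-2 73-3 26-7 39-12 39-22 42 10-5 24-6 41-17 70-35 29-1 25 5 21-31 30-31 41-32 37-18 29-8 48-11 49-6 93-6z"/><path data-summit="314 449" data-summit-m="1392" d="M591 277l-93 6-49 6-48 11-29 8-37 18-41 32-30 31-21 31-25-5-29 1-91 44-50 16-32 39 0 76 575 1z"/><path data-summit="17 285" data-summit-m="1251" d="M17 38l0 476 23-28 14-22 19-50 13-66 4-88-2-68-8-42-8-25-16-30-14-24z"/>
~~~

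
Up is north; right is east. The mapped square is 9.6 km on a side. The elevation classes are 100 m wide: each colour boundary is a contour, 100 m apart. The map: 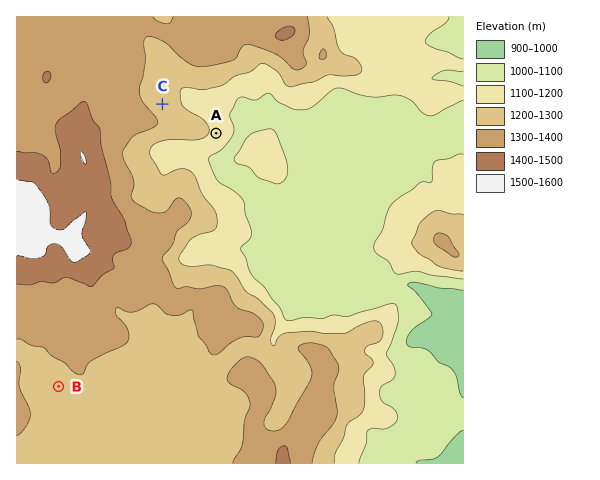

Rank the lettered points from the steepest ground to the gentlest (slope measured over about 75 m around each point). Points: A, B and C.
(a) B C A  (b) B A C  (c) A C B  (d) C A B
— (c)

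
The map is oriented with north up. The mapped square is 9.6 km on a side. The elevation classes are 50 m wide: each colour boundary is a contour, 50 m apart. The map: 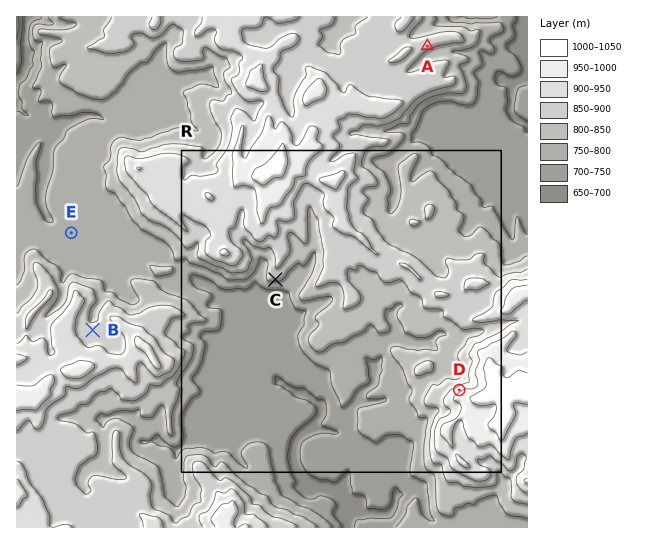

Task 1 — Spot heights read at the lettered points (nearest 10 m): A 870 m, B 870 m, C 810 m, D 930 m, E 750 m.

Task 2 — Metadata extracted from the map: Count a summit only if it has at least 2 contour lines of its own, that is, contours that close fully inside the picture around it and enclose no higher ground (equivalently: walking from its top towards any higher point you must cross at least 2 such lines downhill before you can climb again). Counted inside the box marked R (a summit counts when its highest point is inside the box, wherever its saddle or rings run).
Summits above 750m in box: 1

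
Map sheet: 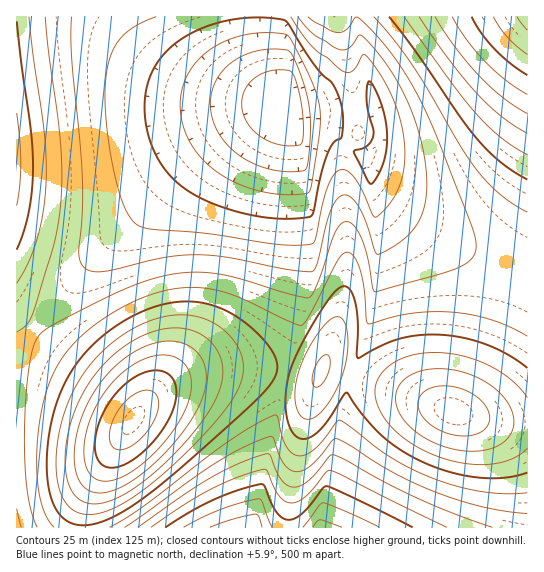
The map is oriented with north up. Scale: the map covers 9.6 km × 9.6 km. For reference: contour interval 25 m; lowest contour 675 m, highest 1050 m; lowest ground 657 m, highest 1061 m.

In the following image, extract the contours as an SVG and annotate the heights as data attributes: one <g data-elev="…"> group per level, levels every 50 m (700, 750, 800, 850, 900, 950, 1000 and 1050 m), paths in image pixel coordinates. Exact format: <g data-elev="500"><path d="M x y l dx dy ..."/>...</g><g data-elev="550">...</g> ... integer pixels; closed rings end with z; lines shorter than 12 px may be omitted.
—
<g data-elev="700"><path d="M210 527l23-8 22-5 4 3 3 10"/><path d="M313 527l4-5 4-2 21 7"/><path d="M283 171l-25-6-22-12-16-18-6-10-3-11-1-11 2-10 3-11 6-9 6-7 10-7 10-5 12-4 19-1 8 1 4 2 10 21 8 28 3 28-4 37-1 3-3 2z"/></g><g data-elev="750"><path d="M166 527l25-16 24-12 26-10 21-5 3 2 10 24 6 7 5 2 7 0 8-4 9-10 13-17 4-2 86 41"/><path d="M271 218l-22-3-24-7-22-9-16-9-13-11-12-13-8-15-6-17-3-20 0-19 5-17 7-15 11-13 14-11 17-10 20-7 18-3 18-2 20 1 11 3 28 43 19 20 8 19 2 16-1 18-9 7-7 14-5 18-8 38-3 3-9 1z"/><path d="M370 184l-16-33 13-5 4-5 2-6 0-6-6-27 0-13 2-8 5 6 7 18 5 16 1 16-1 14-3 14-8 15-2 3z"/></g><g data-elev="800"><path d="M138 527l47-33 28-17 28-14 26-9 3 1 11 24 9 8 8 0 8-4 9-9 14-17 5-2 83 43 37 16 38 13"/><path d="M17 509l4 18"/><path d="M298 17l15 16 24 16 6 1 6-2 9-12 3-1 18 19 19 28 14 31 10 33 5 32-2 27-8 20-15 16-24 13-3-2-9-30-9-18-10-9-4 0-4 2-5 6-5 13-12 49-3 5-4 2-27-3-57-12-27-2-34 2-62 15-12-1-8-4-3-6-1-8 3-39 0-32-10-124 0-41"/></g><g data-elev="850"><path d="M109 527l36-22 88-67 24-14 18-9 3 3 3 16 4 11 5 6 7 4 8 0 9-5 25-30 10 6 42 32 20 11 22 9 25 9 24 5 24 2 21-1"/><path d="M527 336l-17-9-19-7-20-5-20-3-20 0-20 1-42 11-3-5-2-28-3-20-7-14-7-5-4 2-5 6-29 57-4 6-4 2-15-5-47-23-28-8-16-2-17 1-17 4-19 6-32 16-28 21-19 22-13 25-6 19-4 21-3 24 0 23 1 20 4 16 5 13 7 9"/><path d="M17 283l11-20 9-24 6-26 3-30-2-50-15-116"/><path d="M374 17l20 23 19 26 48 80 16 24 24 25 26 17"/></g><g data-elev="900"><path d="M83 514l12 0 14-4 16-8 18-12 22-17 24-23 21-23 17-20 13-22 3-11 0-9-2-11-4-9-8-10-9-8-14-8-16-4-17 0-18 4-18 8-19 11-17 15-15 17-12 20-9 21-6 24-3 24 1 22 5 16 9 12z"/><path d="M303 418l8 1 11-8 11-15 9-19 5-19 1-19-3-14-2-6-4-2-8 2-10 11-12 18-8 18-5 17-1 15 3 13z"/><path d="M527 398l-15-17-21-14-24-10-26-4-26 1-20 8-8 5-6 8-4 7-2 8 1 9 3 10 13 18 19 16 26 13 26 7 27 1 21-5 10-5 6-6"/><path d="M17 206l3-21 1-22-4-50"/><path d="M404 17l50 69 23 28 24 23 26 18"/></g><g data-elev="950"><path d="M96 493l9 0 10-3 25-15 26-24 24-29 12-24 4-20-1-9-2-8-5-8-7-6-9-4-12-2-13 2-14 4-13 7-13 11-12 12-10 13-9 16-6 17-5 18-1 16 2 14 4 11 6 7z"/><path d="M456 435l17 0 7-2 5-4 4-6 1-5-2-7-3-6-12-11-18-7-17-1-13 5-5 6-2 5 1 8 4 7 14 12z"/><path d="M435 17l20 30 24 29 24 22 24 16"/></g><g data-elev="1000"><path d="M108 467l13-1 14-8 16-14 14-18 8-16 3-16-2-12-7-9-6-2-7-1-16 5-16 12-13 16-11 22-3 20 3 15 4 5z"/><path d="M472 17l9 16 13 16 16 14 17 12"/></g><g data-elev="1050"><path d="M517 17l10 13"/></g>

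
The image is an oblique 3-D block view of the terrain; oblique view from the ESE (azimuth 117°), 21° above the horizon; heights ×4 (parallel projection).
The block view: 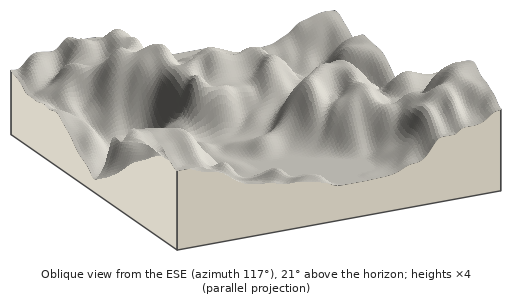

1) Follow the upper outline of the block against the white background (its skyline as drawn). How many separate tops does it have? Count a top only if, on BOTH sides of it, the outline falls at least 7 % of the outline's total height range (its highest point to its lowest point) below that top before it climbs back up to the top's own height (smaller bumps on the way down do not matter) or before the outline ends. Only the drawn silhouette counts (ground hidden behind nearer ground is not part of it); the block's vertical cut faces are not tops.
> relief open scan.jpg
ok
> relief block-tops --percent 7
3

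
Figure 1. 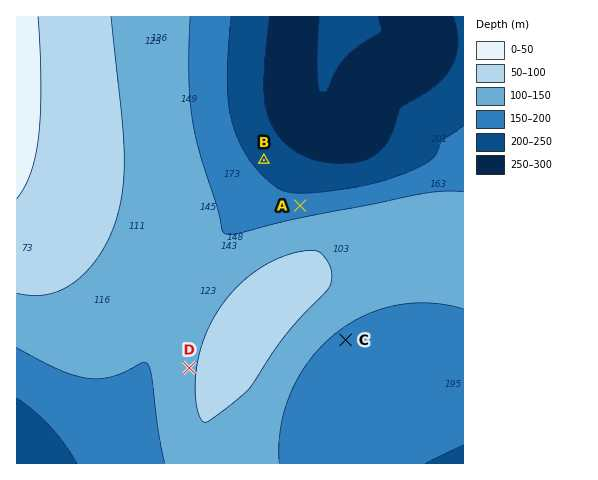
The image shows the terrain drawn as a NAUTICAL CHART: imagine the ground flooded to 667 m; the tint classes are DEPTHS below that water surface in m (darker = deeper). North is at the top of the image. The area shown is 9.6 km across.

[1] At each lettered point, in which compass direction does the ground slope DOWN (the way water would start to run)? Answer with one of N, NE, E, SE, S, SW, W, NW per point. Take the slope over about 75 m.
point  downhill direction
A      N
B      NE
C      SE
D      W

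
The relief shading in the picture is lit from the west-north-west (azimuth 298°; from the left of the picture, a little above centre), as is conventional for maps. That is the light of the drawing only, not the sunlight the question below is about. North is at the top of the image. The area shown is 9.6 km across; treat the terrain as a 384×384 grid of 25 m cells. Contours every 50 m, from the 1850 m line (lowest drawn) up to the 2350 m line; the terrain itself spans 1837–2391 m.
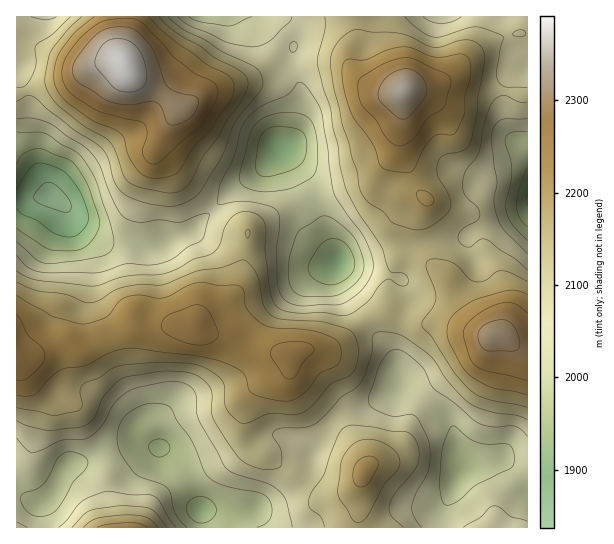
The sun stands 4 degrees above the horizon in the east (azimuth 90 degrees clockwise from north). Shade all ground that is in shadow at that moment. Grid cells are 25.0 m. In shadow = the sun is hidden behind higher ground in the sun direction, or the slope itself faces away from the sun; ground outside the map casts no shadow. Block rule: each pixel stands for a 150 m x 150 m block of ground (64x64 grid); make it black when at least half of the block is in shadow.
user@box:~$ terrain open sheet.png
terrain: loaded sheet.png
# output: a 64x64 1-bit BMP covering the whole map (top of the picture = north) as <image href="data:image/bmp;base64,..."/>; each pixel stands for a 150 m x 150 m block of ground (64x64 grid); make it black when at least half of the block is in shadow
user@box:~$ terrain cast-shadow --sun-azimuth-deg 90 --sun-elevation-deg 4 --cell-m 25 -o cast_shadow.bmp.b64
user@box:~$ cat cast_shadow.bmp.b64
<image width="64" height="64" href="data:image/bmp;base64,Qk0+AgAAAAAAAD4AAAAoAAAAQAAAAEAAAAABAAEAAAAAAAACAAATCwAAEwsAAAIAAAAAAAAA////AAAAAAD/4AH//4ADgP/AA///gADgf4AD//+AAOA/gAP//4ABwA+AA///wAPAB8AH///gAcADwAf//+AAwIPAf/j/4ABHgcD/+H/gAA+AAf/wP+AAD4AD//Af4AAPgAf/8APAAYeAB//wAAADx4AH//AAAAfHAAf/8AAAD8MAB//wAAA/wAAD//AAA//gAAH//AAH/+AAAP/+AA//4AAAP/4AD//gAAAHgAAP/8AAAAAAAB//wAAAAAAAH//gAAAAAAAf/+AAAAAAAD//4AAcAAAAP//gAPwAAAAP//AA/AAAAfH/8AD8AAAP+PzwAHw8AB/8/AAAeHwAH/34AAA4/AAf//gwABj+AB//8CAAGP7AH/5gAAH4/+Af/gAAB/j/8B/+AAAP+H/wH/wAAB/4f/A//AAAf/wH8D/4AAD//ADwP/gAAP/8AAB/8EAA//4AA//wAAD//gAP//AAAP//AA//8AAA//+AD//4AAD//4AP//wAAP//gA///gAA//+AD//+AAD//4AP//4AAP//wA///gAA///gD//+AAD/4eAP//8AAP/g4A///wAA//AAB///AAD/+AAH//8AAP/4AAf//wAA//gAA///AAD/+AAD//8AAP/wAAP/vgAA//AAB/+eAAD/8AAH/4AOAP/wAAP/gA8A//AAA/+ABwD/4AAP/4AHgA=="/>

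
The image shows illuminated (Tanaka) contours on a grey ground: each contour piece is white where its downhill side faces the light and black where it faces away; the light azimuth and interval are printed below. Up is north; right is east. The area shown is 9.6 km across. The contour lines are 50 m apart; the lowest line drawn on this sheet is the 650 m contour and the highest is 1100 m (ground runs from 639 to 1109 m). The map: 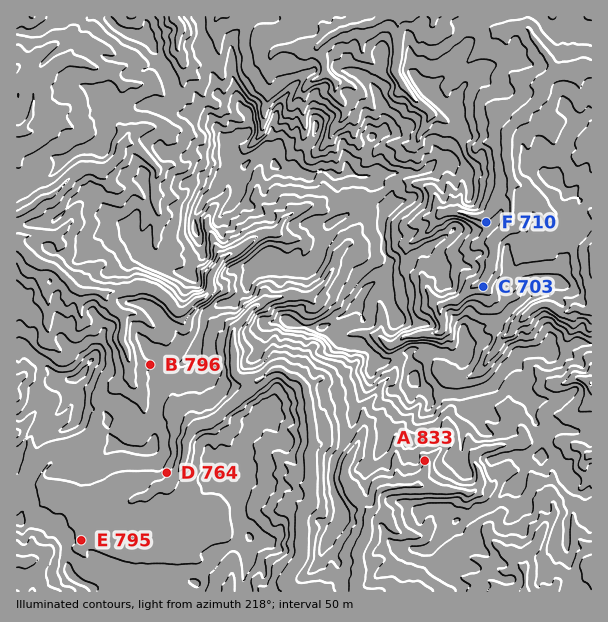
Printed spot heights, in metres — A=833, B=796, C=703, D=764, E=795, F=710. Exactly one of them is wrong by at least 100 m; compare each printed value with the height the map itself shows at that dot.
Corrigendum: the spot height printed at A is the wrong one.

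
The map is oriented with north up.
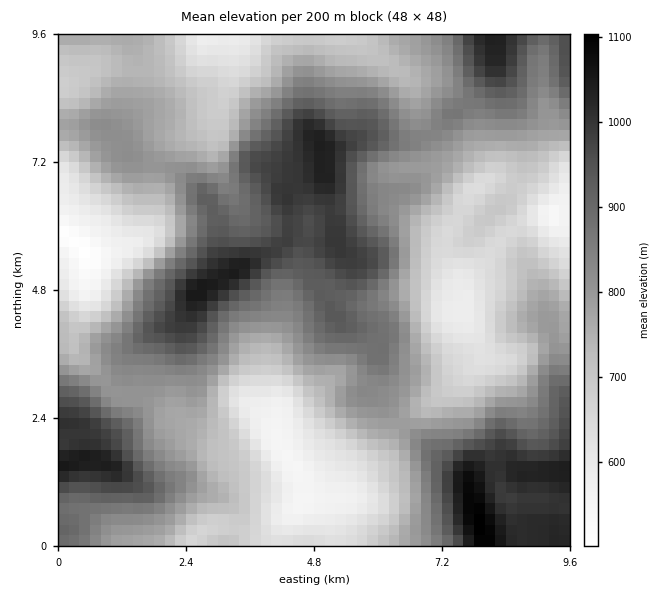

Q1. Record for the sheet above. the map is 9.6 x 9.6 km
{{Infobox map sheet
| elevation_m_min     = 500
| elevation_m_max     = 1110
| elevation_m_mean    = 800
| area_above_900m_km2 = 22.5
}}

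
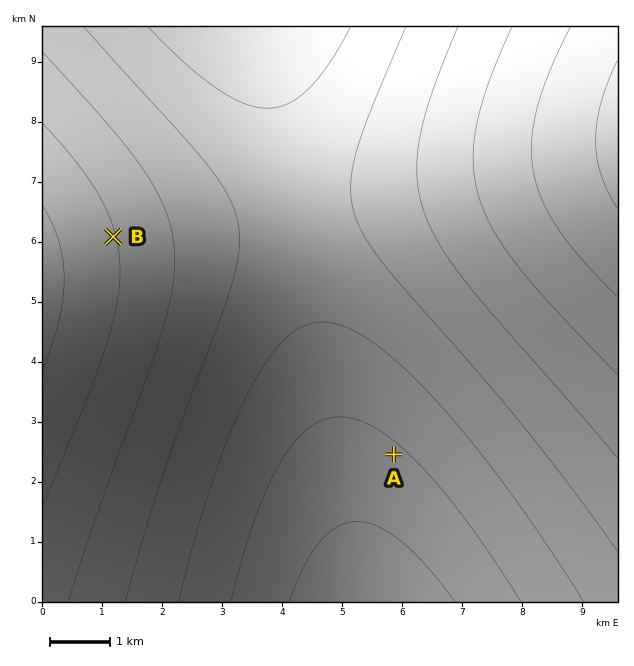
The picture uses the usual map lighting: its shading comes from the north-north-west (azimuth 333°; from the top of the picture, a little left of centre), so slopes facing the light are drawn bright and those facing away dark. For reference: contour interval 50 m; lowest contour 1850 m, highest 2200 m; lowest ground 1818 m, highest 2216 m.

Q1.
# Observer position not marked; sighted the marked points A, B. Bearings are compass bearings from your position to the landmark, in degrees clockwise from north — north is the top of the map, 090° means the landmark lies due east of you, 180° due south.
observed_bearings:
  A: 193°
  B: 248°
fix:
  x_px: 478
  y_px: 89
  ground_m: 2090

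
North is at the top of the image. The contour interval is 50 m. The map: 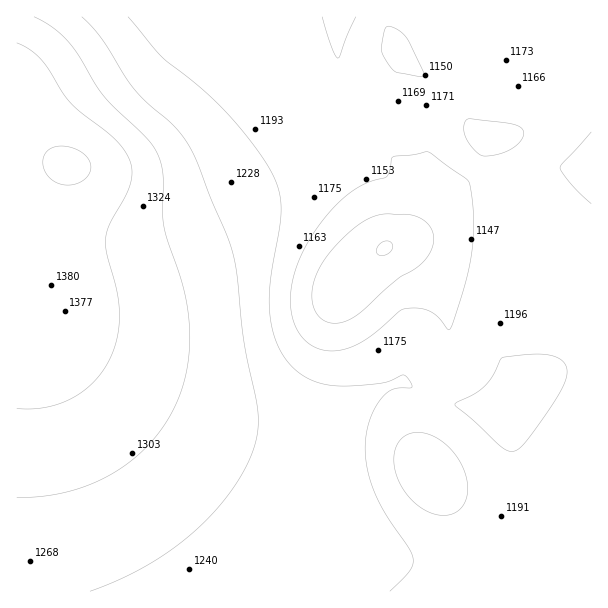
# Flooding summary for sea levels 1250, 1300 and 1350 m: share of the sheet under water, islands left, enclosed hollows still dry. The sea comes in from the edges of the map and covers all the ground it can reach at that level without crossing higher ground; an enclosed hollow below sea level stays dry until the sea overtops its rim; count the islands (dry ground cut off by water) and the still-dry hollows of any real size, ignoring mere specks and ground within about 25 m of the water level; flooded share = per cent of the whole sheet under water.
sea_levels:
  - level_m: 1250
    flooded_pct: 68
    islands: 0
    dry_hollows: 0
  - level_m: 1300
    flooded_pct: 81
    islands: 0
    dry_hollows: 0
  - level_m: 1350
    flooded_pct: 91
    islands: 0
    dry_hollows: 0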